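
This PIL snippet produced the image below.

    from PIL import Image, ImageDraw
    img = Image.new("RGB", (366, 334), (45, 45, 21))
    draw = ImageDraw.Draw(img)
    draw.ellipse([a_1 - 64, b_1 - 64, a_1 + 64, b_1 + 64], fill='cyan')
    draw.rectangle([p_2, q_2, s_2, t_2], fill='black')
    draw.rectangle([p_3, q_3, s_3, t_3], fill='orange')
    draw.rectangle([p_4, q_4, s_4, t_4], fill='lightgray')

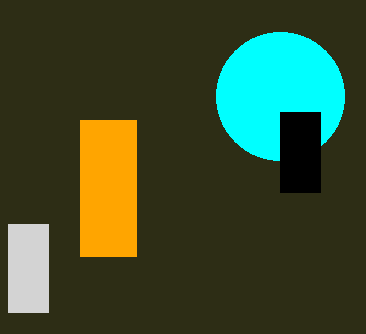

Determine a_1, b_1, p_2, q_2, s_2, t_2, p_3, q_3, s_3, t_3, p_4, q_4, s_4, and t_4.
a_1 = 280; b_1 = 96; p_2 = 280; q_2 = 112; s_2 = 320; t_2 = 192; p_3 = 80; q_3 = 120; s_3 = 136; t_3 = 256; p_4 = 8; q_4 = 224; s_4 = 48; t_4 = 312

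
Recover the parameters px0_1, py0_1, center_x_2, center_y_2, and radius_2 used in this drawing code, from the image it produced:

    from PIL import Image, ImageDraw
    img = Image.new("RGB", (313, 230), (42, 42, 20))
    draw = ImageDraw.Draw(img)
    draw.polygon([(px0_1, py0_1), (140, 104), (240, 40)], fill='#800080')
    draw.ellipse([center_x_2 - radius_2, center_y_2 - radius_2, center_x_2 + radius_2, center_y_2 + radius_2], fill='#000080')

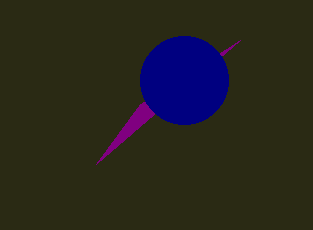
px0_1 = 96
py0_1 = 164
center_x_2 = 184
center_y_2 = 80
radius_2 = 44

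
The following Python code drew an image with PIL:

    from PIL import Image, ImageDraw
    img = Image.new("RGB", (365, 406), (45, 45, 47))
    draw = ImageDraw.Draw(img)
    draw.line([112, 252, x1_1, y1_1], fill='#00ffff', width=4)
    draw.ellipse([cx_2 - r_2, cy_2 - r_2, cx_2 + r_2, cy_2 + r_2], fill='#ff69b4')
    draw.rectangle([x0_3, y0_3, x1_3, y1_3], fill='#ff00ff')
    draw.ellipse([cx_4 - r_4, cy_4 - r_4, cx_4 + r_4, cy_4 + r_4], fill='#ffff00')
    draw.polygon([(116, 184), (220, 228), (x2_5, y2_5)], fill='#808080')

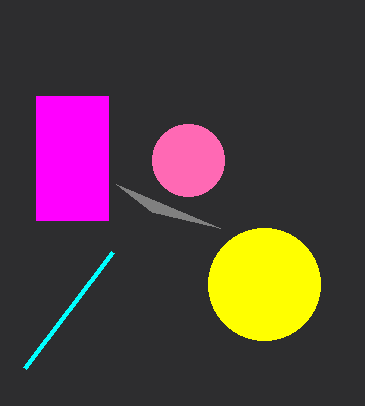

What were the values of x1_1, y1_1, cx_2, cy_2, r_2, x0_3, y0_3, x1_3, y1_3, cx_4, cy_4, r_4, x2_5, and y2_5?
x1_1 = 24; y1_1 = 368; cx_2 = 188; cy_2 = 160; r_2 = 36; x0_3 = 36; y0_3 = 96; x1_3 = 108; y1_3 = 220; cx_4 = 264; cy_4 = 284; r_4 = 56; x2_5 = 152; y2_5 = 212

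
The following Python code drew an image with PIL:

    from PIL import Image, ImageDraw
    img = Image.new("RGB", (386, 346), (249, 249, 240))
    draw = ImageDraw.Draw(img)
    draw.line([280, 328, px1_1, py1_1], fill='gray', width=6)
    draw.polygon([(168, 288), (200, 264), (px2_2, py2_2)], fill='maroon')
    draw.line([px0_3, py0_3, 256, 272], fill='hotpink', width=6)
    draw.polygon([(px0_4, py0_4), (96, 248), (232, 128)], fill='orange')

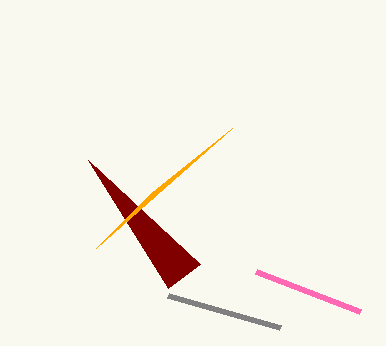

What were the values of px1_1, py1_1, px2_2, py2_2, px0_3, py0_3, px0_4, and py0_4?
px1_1 = 168
py1_1 = 296
px2_2 = 88
py2_2 = 160
px0_3 = 360
py0_3 = 312
px0_4 = 152
py0_4 = 192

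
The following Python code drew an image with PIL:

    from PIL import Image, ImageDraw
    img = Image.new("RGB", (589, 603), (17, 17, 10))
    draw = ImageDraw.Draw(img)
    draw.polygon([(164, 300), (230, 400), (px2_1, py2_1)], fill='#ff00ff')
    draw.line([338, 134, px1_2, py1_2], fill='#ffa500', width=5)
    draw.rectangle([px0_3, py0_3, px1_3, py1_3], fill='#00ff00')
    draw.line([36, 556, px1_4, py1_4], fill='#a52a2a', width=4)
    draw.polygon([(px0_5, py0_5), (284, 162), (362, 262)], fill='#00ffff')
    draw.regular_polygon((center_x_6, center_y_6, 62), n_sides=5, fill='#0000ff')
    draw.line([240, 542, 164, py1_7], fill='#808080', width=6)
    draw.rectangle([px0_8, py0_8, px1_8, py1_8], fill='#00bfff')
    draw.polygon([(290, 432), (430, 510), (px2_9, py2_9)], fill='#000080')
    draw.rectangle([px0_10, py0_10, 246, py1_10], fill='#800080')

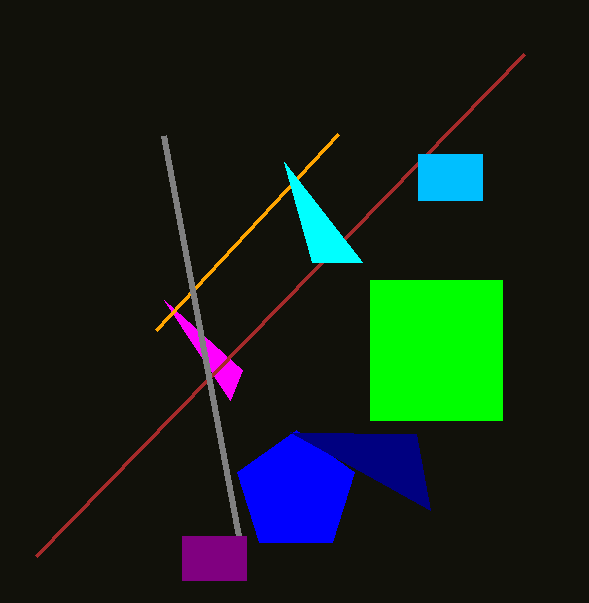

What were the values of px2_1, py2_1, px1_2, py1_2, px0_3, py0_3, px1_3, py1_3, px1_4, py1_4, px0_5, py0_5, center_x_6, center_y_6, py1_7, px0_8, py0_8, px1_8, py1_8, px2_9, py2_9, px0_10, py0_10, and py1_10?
px2_1 = 242
py2_1 = 370
px1_2 = 156
py1_2 = 330
px0_3 = 370
py0_3 = 280
px1_3 = 502
py1_3 = 420
px1_4 = 524
py1_4 = 54
px0_5 = 312
py0_5 = 262
center_x_6 = 296
center_y_6 = 492
py1_7 = 136
px0_8 = 418
py0_8 = 154
px1_8 = 482
py1_8 = 200
px2_9 = 416
py2_9 = 434
px0_10 = 182
py0_10 = 536
py1_10 = 580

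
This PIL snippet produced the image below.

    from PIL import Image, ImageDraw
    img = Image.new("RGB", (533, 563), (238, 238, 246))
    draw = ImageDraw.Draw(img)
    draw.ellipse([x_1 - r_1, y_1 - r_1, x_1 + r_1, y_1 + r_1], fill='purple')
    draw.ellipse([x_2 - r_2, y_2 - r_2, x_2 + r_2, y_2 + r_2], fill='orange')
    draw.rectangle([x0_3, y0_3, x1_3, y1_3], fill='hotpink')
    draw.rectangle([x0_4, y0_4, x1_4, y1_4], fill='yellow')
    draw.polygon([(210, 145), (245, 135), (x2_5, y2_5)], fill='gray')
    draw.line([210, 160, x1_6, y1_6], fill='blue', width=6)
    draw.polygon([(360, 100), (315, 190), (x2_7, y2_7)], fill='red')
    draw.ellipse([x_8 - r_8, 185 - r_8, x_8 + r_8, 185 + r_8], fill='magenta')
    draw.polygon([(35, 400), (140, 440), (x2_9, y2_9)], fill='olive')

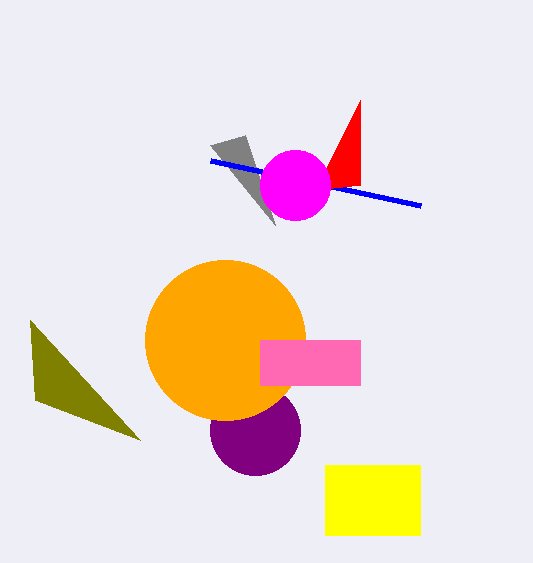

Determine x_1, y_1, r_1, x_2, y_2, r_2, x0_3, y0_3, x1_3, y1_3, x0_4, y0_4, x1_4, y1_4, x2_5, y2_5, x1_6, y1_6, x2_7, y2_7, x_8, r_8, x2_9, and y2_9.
x_1 = 255
y_1 = 430
r_1 = 45
x_2 = 225
y_2 = 340
r_2 = 80
x0_3 = 260
y0_3 = 340
x1_3 = 360
y1_3 = 385
x0_4 = 325
y0_4 = 465
x1_4 = 420
y1_4 = 535
x2_5 = 275
y2_5 = 225
x1_6 = 420
y1_6 = 205
x2_7 = 360
y2_7 = 185
x_8 = 295
r_8 = 35
x2_9 = 30
y2_9 = 320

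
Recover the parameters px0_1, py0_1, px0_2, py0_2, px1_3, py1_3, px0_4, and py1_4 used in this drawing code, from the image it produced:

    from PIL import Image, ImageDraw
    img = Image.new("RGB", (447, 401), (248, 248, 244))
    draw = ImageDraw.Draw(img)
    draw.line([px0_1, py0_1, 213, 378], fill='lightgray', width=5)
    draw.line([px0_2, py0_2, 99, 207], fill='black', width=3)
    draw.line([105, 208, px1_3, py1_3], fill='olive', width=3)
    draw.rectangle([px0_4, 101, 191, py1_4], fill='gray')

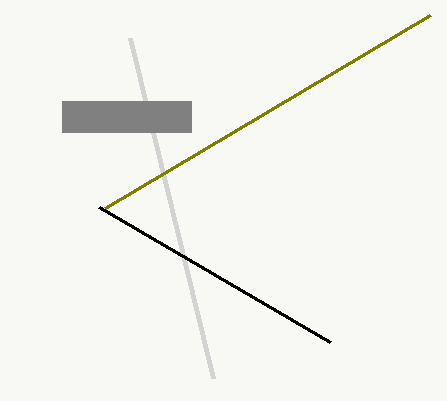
px0_1 = 130, py0_1 = 38, px0_2 = 330, py0_2 = 342, px1_3 = 430, py1_3 = 15, px0_4 = 62, py1_4 = 132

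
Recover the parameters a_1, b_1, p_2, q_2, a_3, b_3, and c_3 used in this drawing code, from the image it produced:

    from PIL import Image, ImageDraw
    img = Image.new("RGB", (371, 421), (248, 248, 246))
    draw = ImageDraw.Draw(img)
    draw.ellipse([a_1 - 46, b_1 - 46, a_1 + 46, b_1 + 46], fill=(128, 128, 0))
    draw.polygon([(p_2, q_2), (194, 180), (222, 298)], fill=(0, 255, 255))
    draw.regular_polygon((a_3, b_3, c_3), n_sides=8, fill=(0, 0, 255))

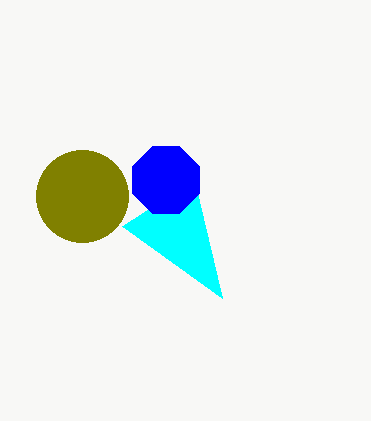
a_1 = 82; b_1 = 196; p_2 = 122; q_2 = 226; a_3 = 166; b_3 = 180; c_3 = 36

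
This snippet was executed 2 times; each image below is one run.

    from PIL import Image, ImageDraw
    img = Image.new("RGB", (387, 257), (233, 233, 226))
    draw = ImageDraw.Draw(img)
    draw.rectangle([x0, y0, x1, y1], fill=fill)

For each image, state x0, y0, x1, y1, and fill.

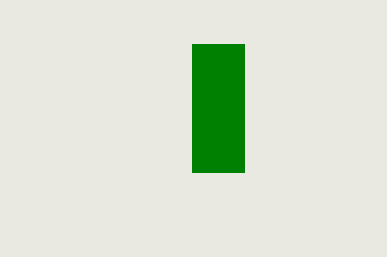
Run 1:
x0 = 192; y0 = 44; x1 = 244; y1 = 172; fill = 'green'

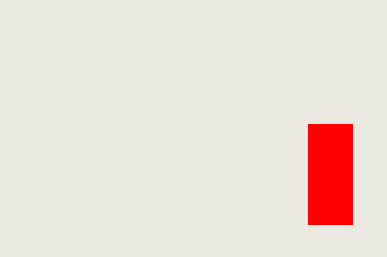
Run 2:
x0 = 308, y0 = 124, x1 = 352, y1 = 224, fill = 'red'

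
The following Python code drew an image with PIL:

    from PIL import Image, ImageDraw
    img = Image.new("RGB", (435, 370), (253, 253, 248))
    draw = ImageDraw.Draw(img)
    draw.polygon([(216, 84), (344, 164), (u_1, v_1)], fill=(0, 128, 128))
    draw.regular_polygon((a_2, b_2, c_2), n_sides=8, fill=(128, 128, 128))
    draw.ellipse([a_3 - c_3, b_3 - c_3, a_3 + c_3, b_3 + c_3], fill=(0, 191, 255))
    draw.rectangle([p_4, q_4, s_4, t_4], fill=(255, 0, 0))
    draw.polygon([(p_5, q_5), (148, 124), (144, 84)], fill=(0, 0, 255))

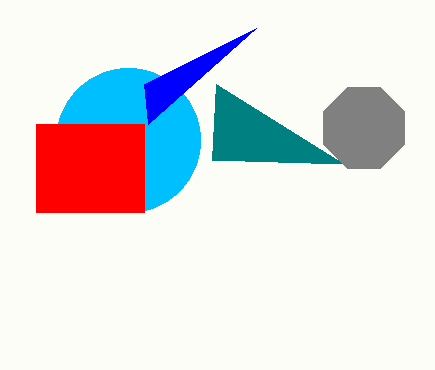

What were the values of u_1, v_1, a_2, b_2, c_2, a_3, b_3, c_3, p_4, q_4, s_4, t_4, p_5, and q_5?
u_1 = 212; v_1 = 160; a_2 = 364; b_2 = 128; c_2 = 44; a_3 = 128; b_3 = 140; c_3 = 72; p_4 = 36; q_4 = 124; s_4 = 144; t_4 = 212; p_5 = 256; q_5 = 28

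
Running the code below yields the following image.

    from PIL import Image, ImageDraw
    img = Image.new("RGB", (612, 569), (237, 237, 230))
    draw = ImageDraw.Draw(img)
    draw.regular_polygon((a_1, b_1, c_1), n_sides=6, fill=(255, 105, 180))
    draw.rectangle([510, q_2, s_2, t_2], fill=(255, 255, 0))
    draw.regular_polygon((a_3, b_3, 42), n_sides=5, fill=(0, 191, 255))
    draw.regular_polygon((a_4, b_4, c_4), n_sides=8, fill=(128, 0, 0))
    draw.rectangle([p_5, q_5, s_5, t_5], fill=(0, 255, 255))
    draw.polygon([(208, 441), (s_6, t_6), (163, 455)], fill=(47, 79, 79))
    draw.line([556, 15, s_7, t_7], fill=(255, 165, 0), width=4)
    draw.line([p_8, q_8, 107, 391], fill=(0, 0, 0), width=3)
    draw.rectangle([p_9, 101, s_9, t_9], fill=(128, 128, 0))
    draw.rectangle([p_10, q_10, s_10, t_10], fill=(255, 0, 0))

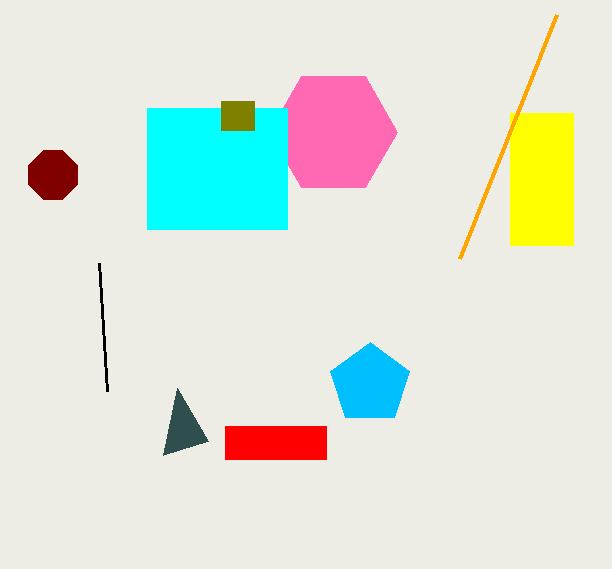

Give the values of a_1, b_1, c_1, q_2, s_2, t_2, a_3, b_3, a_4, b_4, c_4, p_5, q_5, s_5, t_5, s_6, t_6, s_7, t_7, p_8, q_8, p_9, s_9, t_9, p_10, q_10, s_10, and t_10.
a_1 = 333; b_1 = 132; c_1 = 64; q_2 = 113; s_2 = 573; t_2 = 245; a_3 = 370; b_3 = 384; a_4 = 53; b_4 = 175; c_4 = 26; p_5 = 147; q_5 = 108; s_5 = 287; t_5 = 229; s_6 = 177; t_6 = 388; s_7 = 459; t_7 = 259; p_8 = 99; q_8 = 263; p_9 = 221; s_9 = 254; t_9 = 130; p_10 = 225; q_10 = 426; s_10 = 326; t_10 = 459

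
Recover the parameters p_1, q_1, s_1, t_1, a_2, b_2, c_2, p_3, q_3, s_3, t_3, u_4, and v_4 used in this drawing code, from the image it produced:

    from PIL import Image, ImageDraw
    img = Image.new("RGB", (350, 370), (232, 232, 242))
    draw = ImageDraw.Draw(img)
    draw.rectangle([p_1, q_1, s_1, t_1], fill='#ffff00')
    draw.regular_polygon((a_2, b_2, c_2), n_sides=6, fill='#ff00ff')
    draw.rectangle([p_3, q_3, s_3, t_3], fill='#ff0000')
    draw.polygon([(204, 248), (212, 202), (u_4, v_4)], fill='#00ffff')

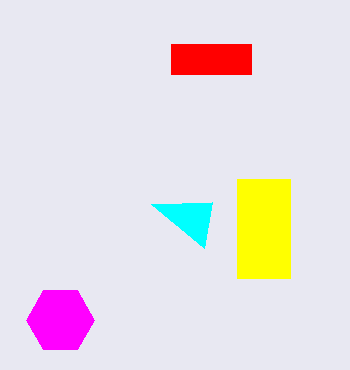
p_1 = 237, q_1 = 179, s_1 = 290, t_1 = 278, a_2 = 60, b_2 = 320, c_2 = 34, p_3 = 171, q_3 = 44, s_3 = 251, t_3 = 74, u_4 = 151, v_4 = 204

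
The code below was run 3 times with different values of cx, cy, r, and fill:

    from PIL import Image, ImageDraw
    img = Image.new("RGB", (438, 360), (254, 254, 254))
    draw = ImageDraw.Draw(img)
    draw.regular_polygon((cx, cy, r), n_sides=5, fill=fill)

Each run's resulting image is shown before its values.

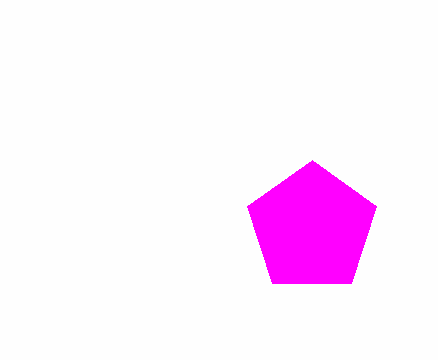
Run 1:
cx = 312
cy = 228
r = 68
fill = 'magenta'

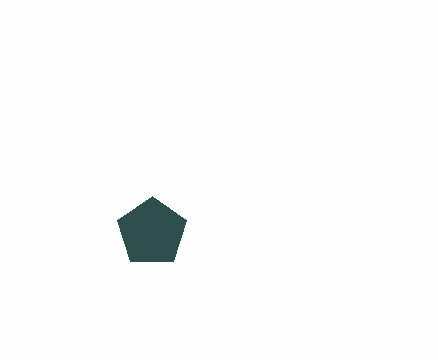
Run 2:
cx = 152, cy = 232, r = 36, fill = 'darkslategray'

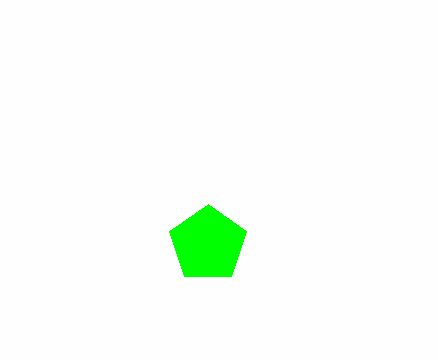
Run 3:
cx = 208
cy = 244
r = 40
fill = 'lime'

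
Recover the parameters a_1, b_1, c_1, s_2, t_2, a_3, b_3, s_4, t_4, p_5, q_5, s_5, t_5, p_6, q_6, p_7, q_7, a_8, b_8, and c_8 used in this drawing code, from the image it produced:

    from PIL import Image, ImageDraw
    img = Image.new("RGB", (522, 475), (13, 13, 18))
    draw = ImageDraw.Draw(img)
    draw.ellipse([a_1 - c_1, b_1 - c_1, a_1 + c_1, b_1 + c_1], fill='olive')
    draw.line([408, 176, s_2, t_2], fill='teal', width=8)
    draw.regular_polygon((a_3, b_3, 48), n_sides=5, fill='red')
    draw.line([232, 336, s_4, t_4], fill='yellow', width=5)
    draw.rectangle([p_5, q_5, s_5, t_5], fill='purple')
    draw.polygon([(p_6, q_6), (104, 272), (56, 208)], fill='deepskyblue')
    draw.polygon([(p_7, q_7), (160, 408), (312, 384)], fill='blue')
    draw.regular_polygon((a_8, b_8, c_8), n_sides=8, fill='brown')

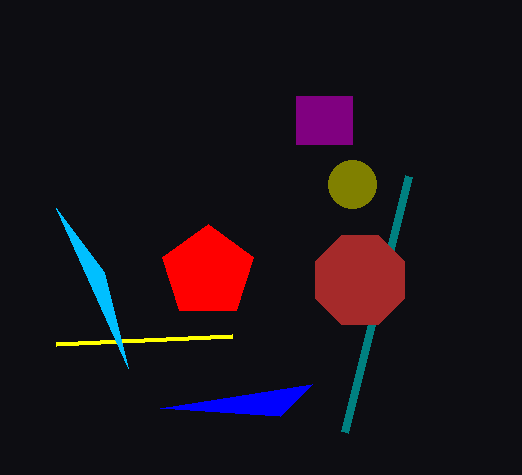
a_1 = 352; b_1 = 184; c_1 = 24; s_2 = 344; t_2 = 432; a_3 = 208; b_3 = 272; s_4 = 56; t_4 = 344; p_5 = 296; q_5 = 96; s_5 = 352; t_5 = 144; p_6 = 128; q_6 = 368; p_7 = 280; q_7 = 416; a_8 = 360; b_8 = 280; c_8 = 48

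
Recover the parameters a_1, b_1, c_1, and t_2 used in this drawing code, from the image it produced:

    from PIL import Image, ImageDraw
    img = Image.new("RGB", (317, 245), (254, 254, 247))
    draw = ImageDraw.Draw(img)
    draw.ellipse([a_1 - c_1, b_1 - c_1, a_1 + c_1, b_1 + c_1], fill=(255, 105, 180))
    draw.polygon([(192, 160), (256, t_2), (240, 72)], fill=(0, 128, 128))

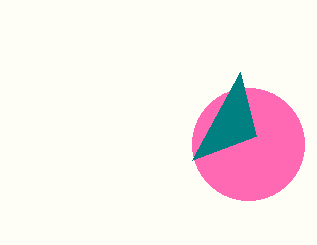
a_1 = 248; b_1 = 144; c_1 = 56; t_2 = 136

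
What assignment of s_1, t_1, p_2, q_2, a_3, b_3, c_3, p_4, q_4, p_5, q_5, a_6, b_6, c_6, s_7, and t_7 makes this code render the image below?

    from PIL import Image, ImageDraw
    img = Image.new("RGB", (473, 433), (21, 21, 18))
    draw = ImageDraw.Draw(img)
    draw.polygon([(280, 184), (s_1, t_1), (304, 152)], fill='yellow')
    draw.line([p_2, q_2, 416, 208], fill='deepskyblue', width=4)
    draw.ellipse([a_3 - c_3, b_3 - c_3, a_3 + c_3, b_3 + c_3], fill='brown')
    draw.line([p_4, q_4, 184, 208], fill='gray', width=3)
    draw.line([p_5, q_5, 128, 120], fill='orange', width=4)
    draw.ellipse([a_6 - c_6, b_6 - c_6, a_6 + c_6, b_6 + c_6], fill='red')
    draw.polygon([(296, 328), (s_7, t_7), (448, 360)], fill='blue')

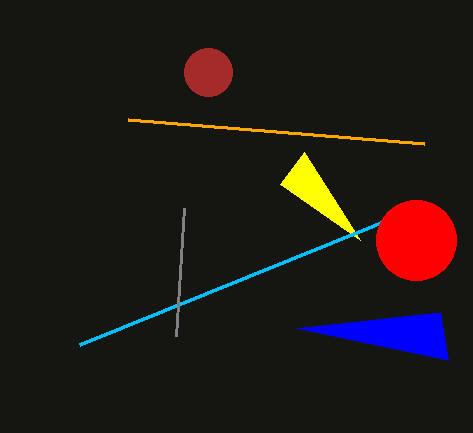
s_1 = 360, t_1 = 240, p_2 = 80, q_2 = 344, a_3 = 208, b_3 = 72, c_3 = 24, p_4 = 176, q_4 = 336, p_5 = 424, q_5 = 144, a_6 = 416, b_6 = 240, c_6 = 40, s_7 = 440, t_7 = 312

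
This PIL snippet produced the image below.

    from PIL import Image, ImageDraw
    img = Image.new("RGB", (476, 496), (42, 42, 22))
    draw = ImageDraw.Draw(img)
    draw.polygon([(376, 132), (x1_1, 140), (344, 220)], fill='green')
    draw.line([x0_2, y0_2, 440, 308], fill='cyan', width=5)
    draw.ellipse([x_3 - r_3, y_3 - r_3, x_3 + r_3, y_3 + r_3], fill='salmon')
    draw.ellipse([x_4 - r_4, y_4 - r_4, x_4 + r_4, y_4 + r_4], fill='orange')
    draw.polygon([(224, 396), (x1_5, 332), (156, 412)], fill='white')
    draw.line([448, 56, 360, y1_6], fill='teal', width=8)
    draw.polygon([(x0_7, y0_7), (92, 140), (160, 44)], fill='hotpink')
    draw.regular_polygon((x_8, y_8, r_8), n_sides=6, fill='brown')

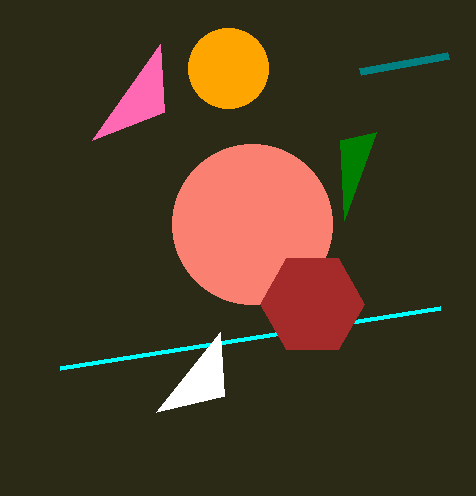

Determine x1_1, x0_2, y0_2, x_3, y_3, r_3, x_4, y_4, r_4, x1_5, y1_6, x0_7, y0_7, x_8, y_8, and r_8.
x1_1 = 340; x0_2 = 60; y0_2 = 368; x_3 = 252; y_3 = 224; r_3 = 80; x_4 = 228; y_4 = 68; r_4 = 40; x1_5 = 220; y1_6 = 72; x0_7 = 164; y0_7 = 112; x_8 = 312; y_8 = 304; r_8 = 52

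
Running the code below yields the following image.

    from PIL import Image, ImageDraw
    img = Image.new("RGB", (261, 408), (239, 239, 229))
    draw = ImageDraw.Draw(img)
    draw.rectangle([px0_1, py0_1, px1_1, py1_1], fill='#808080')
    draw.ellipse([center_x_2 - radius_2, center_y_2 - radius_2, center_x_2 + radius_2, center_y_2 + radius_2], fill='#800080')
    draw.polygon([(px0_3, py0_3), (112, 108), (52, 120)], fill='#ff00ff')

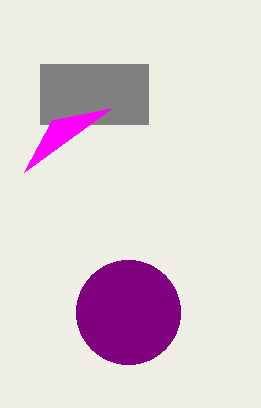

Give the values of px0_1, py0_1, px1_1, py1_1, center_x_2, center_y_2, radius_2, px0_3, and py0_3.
px0_1 = 40
py0_1 = 64
px1_1 = 148
py1_1 = 124
center_x_2 = 128
center_y_2 = 312
radius_2 = 52
px0_3 = 24
py0_3 = 172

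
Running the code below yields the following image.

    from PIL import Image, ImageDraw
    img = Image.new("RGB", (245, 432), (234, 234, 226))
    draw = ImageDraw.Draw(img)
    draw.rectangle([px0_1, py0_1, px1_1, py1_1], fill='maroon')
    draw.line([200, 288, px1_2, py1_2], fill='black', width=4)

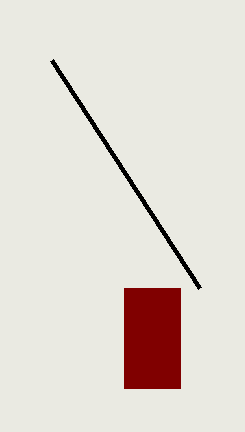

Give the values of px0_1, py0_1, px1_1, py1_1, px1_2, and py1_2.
px0_1 = 124, py0_1 = 288, px1_1 = 180, py1_1 = 388, px1_2 = 52, py1_2 = 60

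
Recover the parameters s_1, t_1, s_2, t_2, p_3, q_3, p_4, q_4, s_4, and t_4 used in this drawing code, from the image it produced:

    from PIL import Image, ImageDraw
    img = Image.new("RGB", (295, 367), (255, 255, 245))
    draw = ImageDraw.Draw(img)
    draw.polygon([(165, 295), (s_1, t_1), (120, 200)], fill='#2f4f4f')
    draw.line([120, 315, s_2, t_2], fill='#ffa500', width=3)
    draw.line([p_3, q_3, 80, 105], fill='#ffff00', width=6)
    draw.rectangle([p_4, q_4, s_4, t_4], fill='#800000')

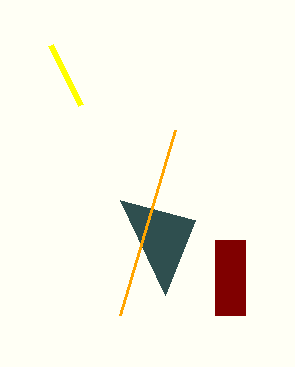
s_1 = 195; t_1 = 220; s_2 = 175; t_2 = 130; p_3 = 50; q_3 = 45; p_4 = 215; q_4 = 240; s_4 = 245; t_4 = 315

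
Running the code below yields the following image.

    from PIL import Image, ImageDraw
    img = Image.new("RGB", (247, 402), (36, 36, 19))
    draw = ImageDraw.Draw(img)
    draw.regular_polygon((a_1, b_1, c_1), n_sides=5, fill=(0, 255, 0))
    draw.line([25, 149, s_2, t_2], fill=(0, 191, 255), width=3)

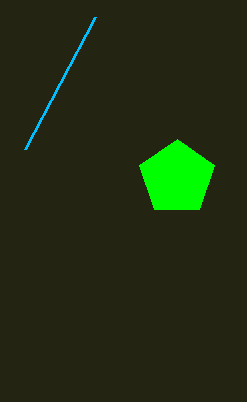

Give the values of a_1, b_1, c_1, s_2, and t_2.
a_1 = 177
b_1 = 178
c_1 = 39
s_2 = 95
t_2 = 17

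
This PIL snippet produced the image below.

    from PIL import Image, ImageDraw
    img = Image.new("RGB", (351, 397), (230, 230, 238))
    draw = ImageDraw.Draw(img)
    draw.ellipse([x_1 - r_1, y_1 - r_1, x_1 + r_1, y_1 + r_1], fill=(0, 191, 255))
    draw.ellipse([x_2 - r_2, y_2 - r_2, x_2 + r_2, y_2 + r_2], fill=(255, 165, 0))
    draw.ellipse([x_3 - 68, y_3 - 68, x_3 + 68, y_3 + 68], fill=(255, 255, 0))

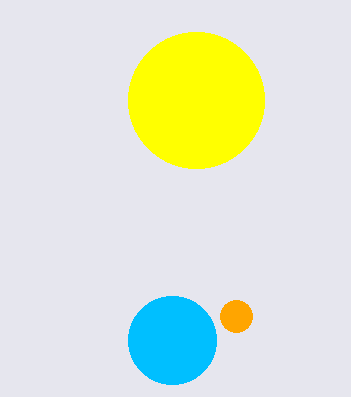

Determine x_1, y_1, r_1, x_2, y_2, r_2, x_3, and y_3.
x_1 = 172
y_1 = 340
r_1 = 44
x_2 = 236
y_2 = 316
r_2 = 16
x_3 = 196
y_3 = 100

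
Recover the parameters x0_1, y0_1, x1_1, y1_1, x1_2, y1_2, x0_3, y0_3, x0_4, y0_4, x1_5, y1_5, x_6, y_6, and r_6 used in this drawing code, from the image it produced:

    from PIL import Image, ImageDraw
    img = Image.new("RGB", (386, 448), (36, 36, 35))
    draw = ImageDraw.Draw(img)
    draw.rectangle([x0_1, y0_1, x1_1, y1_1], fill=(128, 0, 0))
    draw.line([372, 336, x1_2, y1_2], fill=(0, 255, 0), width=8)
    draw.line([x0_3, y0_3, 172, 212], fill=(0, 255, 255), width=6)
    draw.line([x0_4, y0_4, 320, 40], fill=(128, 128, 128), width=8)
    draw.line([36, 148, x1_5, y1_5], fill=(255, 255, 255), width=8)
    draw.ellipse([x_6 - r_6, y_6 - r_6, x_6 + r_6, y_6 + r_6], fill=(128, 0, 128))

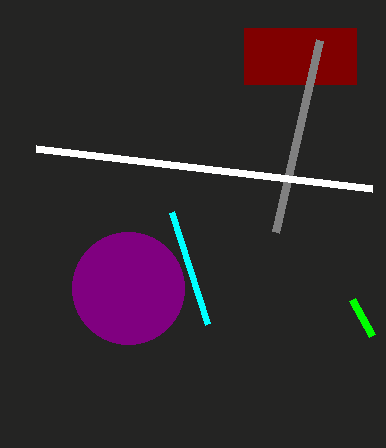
x0_1 = 244; y0_1 = 28; x1_1 = 356; y1_1 = 84; x1_2 = 352; y1_2 = 300; x0_3 = 208; y0_3 = 324; x0_4 = 276; y0_4 = 232; x1_5 = 372; y1_5 = 188; x_6 = 128; y_6 = 288; r_6 = 56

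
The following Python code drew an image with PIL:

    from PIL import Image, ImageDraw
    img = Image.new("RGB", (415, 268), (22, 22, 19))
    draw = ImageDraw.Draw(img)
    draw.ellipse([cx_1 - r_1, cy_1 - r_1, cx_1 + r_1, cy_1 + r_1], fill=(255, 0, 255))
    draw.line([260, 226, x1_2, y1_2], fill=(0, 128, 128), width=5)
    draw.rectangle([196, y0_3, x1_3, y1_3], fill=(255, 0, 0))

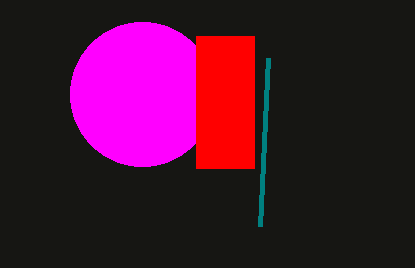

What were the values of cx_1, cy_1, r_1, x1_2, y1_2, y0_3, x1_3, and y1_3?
cx_1 = 142
cy_1 = 94
r_1 = 72
x1_2 = 268
y1_2 = 58
y0_3 = 36
x1_3 = 254
y1_3 = 168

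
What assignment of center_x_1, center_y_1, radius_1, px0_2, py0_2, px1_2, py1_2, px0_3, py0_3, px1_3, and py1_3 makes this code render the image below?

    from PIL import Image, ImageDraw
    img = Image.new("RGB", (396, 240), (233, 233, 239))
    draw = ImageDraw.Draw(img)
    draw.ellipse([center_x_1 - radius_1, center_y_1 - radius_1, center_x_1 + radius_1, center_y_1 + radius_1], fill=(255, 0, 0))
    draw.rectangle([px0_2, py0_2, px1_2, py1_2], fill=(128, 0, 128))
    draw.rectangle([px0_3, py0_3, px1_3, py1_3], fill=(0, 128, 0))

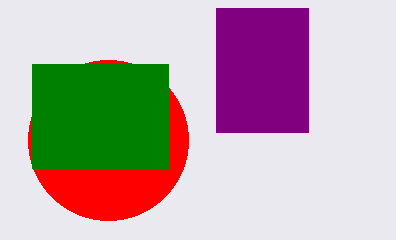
center_x_1 = 108, center_y_1 = 140, radius_1 = 80, px0_2 = 216, py0_2 = 8, px1_2 = 308, py1_2 = 132, px0_3 = 32, py0_3 = 64, px1_3 = 168, py1_3 = 168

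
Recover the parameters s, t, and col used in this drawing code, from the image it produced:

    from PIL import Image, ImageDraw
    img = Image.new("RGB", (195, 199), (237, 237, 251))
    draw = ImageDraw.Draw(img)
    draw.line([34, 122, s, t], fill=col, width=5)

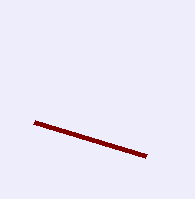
s = 146
t = 156
col = 'maroon'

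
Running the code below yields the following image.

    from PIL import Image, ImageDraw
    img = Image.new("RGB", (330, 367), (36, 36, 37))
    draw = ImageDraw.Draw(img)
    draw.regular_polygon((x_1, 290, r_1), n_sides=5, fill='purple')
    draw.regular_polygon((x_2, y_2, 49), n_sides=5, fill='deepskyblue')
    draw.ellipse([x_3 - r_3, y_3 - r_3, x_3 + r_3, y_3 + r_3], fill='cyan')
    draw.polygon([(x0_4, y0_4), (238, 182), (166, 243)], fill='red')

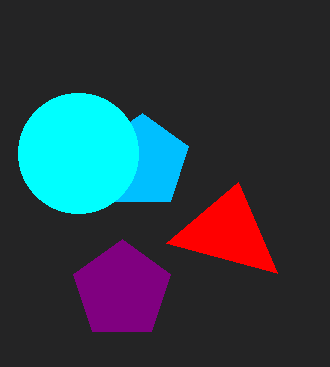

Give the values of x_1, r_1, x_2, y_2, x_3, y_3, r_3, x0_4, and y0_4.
x_1 = 122, r_1 = 51, x_2 = 142, y_2 = 162, x_3 = 78, y_3 = 153, r_3 = 60, x0_4 = 277, y0_4 = 273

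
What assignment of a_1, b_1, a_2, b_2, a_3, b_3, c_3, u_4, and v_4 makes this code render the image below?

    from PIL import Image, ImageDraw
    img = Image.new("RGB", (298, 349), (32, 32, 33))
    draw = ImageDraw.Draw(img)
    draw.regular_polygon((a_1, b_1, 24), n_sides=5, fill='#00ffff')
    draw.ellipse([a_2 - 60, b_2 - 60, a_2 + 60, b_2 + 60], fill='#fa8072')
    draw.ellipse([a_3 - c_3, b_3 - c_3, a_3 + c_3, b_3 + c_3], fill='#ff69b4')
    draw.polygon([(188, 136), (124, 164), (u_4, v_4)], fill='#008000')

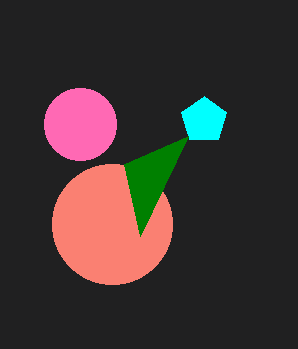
a_1 = 204
b_1 = 120
a_2 = 112
b_2 = 224
a_3 = 80
b_3 = 124
c_3 = 36
u_4 = 140
v_4 = 236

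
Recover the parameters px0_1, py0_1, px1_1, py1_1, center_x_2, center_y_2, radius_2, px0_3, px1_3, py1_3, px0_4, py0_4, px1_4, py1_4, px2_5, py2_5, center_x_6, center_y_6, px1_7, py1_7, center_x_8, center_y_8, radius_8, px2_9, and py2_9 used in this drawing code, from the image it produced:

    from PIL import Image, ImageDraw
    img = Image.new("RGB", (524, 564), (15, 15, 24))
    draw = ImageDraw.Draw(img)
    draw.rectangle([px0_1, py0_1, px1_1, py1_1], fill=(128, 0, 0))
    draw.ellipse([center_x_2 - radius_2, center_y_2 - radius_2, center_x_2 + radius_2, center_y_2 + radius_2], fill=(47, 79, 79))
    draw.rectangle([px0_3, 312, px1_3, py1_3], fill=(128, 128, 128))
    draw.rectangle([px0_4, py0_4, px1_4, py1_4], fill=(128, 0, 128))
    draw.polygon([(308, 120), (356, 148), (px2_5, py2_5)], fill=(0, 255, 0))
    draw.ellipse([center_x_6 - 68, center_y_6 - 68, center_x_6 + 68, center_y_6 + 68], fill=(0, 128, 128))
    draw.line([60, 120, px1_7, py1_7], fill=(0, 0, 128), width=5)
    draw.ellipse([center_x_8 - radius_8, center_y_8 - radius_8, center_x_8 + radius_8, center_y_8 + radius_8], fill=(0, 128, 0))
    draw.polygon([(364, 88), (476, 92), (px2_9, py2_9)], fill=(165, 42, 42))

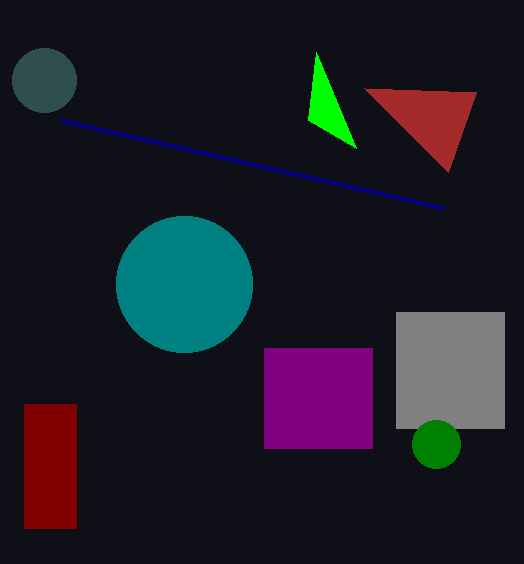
px0_1 = 24; py0_1 = 404; px1_1 = 76; py1_1 = 528; center_x_2 = 44; center_y_2 = 80; radius_2 = 32; px0_3 = 396; px1_3 = 504; py1_3 = 428; px0_4 = 264; py0_4 = 348; px1_4 = 372; py1_4 = 448; px2_5 = 316; py2_5 = 52; center_x_6 = 184; center_y_6 = 284; px1_7 = 444; py1_7 = 208; center_x_8 = 436; center_y_8 = 444; radius_8 = 24; px2_9 = 448; py2_9 = 172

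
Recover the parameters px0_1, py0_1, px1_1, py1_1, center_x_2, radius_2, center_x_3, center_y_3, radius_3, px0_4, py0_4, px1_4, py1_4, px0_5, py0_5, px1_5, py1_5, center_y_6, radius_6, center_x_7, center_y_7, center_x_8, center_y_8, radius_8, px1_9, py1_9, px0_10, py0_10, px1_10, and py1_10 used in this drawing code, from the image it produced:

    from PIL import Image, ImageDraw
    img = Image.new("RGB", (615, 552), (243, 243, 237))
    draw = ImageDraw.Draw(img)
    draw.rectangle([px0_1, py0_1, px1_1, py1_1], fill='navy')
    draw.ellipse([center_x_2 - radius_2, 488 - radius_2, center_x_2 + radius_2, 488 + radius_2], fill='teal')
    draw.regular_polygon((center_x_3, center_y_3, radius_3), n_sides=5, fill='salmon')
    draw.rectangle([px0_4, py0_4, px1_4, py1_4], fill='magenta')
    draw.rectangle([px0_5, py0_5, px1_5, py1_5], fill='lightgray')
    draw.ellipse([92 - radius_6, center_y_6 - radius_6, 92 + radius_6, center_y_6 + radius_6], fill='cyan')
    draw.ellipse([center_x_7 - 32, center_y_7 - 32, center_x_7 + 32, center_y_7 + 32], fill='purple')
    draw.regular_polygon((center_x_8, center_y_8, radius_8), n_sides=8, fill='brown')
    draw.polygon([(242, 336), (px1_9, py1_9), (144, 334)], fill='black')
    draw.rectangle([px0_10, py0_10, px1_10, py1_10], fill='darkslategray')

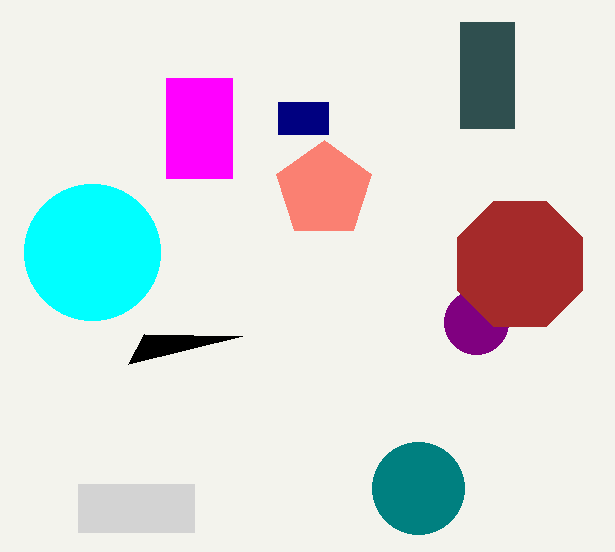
px0_1 = 278; py0_1 = 102; px1_1 = 328; py1_1 = 134; center_x_2 = 418; radius_2 = 46; center_x_3 = 324; center_y_3 = 190; radius_3 = 50; px0_4 = 166; py0_4 = 78; px1_4 = 232; py1_4 = 178; px0_5 = 78; py0_5 = 484; px1_5 = 194; py1_5 = 532; center_y_6 = 252; radius_6 = 68; center_x_7 = 476; center_y_7 = 322; center_x_8 = 520; center_y_8 = 264; radius_8 = 68; px1_9 = 128; py1_9 = 364; px0_10 = 460; py0_10 = 22; px1_10 = 514; py1_10 = 128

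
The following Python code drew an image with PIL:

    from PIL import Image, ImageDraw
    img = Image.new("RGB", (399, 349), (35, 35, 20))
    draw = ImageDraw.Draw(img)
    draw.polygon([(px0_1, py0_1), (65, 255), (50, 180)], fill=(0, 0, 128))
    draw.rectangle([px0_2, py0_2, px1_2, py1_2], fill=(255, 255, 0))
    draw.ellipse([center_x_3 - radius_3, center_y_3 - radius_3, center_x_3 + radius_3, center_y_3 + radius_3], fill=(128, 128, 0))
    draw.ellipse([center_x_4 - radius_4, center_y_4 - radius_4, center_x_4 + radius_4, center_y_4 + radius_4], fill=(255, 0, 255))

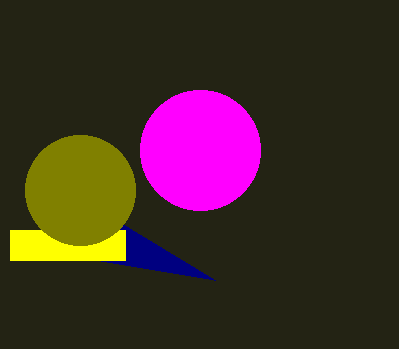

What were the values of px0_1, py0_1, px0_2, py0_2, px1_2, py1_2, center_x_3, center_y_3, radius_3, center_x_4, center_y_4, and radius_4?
px0_1 = 215
py0_1 = 280
px0_2 = 10
py0_2 = 230
px1_2 = 125
py1_2 = 260
center_x_3 = 80
center_y_3 = 190
radius_3 = 55
center_x_4 = 200
center_y_4 = 150
radius_4 = 60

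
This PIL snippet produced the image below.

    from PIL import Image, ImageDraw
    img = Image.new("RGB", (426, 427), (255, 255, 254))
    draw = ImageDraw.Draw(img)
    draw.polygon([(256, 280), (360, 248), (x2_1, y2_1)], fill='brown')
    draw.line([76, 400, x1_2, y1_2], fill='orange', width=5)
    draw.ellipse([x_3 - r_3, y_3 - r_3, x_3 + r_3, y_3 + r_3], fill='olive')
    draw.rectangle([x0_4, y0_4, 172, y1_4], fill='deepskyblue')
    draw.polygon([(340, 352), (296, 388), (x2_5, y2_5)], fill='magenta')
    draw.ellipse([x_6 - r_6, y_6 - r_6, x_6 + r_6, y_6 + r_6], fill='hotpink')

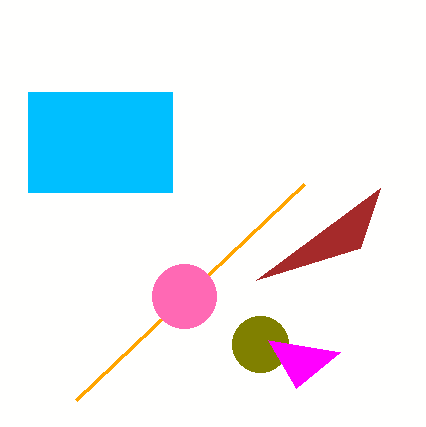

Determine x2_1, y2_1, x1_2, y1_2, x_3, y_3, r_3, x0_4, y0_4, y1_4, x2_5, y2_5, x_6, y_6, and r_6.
x2_1 = 380
y2_1 = 188
x1_2 = 304
y1_2 = 184
x_3 = 260
y_3 = 344
r_3 = 28
x0_4 = 28
y0_4 = 92
y1_4 = 192
x2_5 = 268
y2_5 = 340
x_6 = 184
y_6 = 296
r_6 = 32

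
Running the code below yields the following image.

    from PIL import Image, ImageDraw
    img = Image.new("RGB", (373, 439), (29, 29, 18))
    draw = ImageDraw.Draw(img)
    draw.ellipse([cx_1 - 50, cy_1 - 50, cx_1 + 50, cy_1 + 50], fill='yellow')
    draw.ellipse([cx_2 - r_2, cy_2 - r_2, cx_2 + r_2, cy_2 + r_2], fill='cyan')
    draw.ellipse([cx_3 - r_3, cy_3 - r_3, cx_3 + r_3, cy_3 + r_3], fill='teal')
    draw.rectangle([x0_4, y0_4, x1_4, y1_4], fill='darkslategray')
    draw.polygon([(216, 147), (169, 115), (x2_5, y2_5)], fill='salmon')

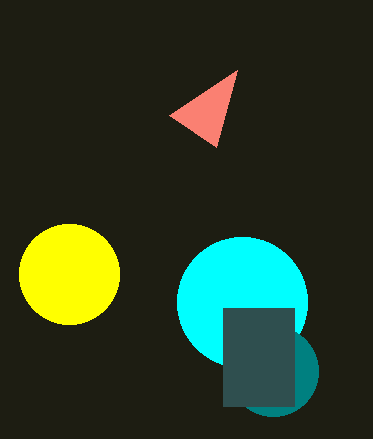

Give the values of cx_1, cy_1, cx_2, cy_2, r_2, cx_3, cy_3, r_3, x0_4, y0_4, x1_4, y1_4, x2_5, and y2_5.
cx_1 = 69, cy_1 = 274, cx_2 = 242, cy_2 = 302, r_2 = 65, cx_3 = 273, cy_3 = 371, r_3 = 45, x0_4 = 223, y0_4 = 308, x1_4 = 294, y1_4 = 406, x2_5 = 237, y2_5 = 70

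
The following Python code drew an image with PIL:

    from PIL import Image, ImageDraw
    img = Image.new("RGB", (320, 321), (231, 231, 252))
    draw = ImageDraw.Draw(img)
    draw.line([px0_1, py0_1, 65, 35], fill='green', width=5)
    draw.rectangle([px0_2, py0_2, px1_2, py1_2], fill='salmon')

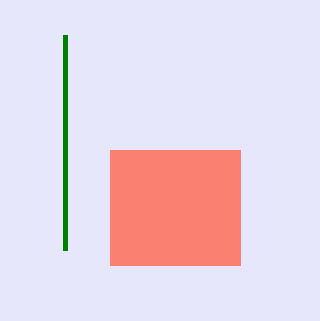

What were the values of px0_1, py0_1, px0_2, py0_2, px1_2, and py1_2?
px0_1 = 65; py0_1 = 250; px0_2 = 110; py0_2 = 150; px1_2 = 240; py1_2 = 265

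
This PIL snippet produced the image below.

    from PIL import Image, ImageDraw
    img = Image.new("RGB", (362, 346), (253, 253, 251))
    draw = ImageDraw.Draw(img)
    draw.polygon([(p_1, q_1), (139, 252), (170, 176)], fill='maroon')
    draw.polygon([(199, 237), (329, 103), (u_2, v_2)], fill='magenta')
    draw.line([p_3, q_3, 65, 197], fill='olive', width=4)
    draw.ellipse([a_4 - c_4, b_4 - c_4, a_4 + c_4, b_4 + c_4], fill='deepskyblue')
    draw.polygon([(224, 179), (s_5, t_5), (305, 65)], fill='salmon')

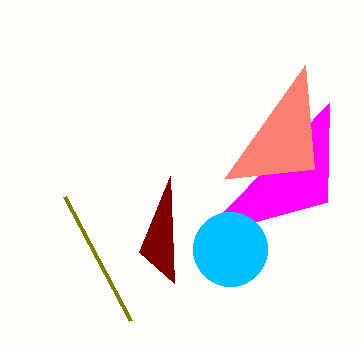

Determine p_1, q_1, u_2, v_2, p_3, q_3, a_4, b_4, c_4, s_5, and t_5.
p_1 = 174; q_1 = 283; u_2 = 327; v_2 = 202; p_3 = 131; q_3 = 321; a_4 = 230; b_4 = 249; c_4 = 37; s_5 = 314; t_5 = 169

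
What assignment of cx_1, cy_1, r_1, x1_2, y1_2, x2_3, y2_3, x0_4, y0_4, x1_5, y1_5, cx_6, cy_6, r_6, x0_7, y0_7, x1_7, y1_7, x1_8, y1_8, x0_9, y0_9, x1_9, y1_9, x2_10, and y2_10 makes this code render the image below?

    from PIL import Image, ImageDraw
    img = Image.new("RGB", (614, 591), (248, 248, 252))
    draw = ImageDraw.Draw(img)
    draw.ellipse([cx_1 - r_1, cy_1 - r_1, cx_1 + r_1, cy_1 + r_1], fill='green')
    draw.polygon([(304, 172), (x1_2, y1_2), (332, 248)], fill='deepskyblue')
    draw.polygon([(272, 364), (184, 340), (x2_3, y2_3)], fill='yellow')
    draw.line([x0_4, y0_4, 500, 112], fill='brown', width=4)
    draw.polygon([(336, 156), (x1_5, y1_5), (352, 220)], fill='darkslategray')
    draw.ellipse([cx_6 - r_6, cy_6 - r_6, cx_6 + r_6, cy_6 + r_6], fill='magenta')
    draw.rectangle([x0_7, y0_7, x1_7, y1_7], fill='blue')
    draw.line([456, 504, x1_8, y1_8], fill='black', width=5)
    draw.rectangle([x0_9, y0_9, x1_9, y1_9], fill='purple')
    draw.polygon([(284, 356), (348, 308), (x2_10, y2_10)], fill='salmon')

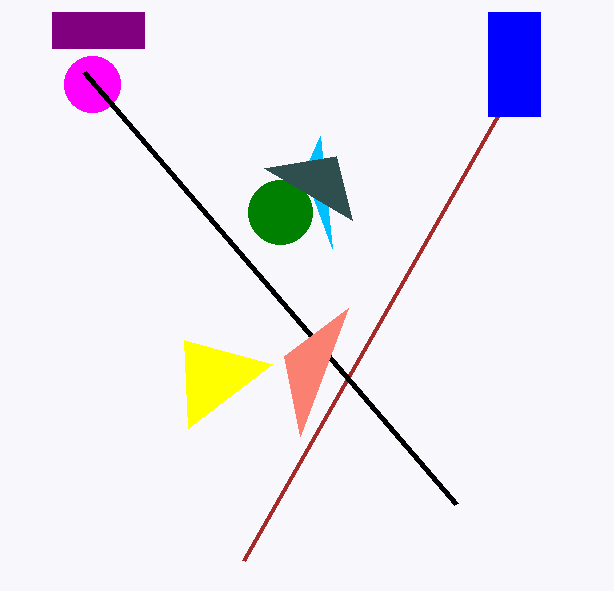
cx_1 = 280
cy_1 = 212
r_1 = 32
x1_2 = 320
y1_2 = 136
x2_3 = 188
y2_3 = 428
x0_4 = 244
y0_4 = 560
x1_5 = 264
y1_5 = 168
cx_6 = 92
cy_6 = 84
r_6 = 28
x0_7 = 488
y0_7 = 12
x1_7 = 540
y1_7 = 116
x1_8 = 84
y1_8 = 72
x0_9 = 52
y0_9 = 12
x1_9 = 144
y1_9 = 48
x2_10 = 300
y2_10 = 436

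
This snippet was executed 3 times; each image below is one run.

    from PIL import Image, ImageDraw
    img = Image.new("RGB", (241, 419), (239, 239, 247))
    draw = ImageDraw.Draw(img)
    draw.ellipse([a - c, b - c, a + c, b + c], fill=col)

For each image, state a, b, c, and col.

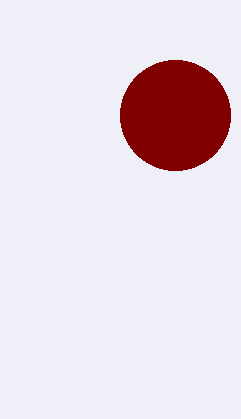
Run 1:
a = 175
b = 115
c = 55
col = 'maroon'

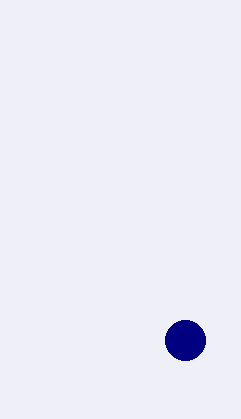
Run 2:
a = 185, b = 340, c = 20, col = 'navy'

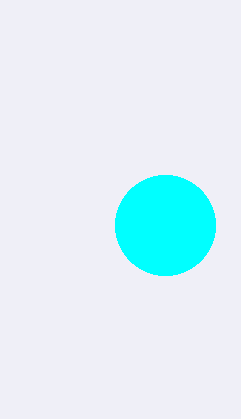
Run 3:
a = 165
b = 225
c = 50
col = 'cyan'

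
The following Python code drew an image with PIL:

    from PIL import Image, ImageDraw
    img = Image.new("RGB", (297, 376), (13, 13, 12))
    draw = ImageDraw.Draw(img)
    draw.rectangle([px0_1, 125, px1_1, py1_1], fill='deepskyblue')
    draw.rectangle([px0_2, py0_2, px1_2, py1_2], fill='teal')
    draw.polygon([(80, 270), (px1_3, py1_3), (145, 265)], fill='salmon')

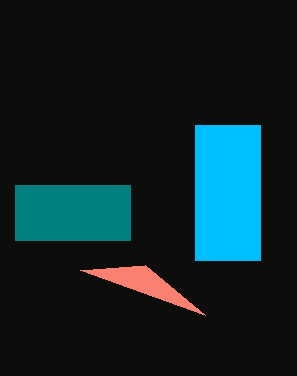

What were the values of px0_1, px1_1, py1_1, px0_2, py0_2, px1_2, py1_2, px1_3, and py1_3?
px0_1 = 195, px1_1 = 260, py1_1 = 260, px0_2 = 15, py0_2 = 185, px1_2 = 130, py1_2 = 240, px1_3 = 205, py1_3 = 315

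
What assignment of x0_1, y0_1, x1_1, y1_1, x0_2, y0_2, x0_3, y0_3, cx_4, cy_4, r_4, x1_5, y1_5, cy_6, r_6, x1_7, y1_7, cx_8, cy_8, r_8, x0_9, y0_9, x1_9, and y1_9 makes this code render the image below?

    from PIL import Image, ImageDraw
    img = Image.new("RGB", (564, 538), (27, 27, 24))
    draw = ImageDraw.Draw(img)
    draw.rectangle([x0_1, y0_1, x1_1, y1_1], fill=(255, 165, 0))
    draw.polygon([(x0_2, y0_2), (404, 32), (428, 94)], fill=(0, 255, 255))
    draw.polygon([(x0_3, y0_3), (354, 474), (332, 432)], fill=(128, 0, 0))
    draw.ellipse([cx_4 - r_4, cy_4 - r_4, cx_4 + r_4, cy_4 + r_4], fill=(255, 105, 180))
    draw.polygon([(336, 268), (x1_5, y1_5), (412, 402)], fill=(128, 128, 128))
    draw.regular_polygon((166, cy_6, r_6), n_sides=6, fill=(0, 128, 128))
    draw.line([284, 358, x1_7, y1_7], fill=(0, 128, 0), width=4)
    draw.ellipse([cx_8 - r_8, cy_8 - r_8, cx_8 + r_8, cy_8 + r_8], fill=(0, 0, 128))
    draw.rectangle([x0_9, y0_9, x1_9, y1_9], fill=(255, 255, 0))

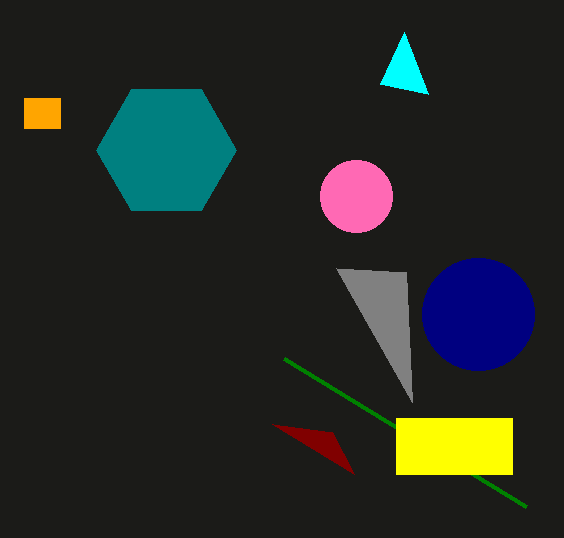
x0_1 = 24, y0_1 = 98, x1_1 = 60, y1_1 = 128, x0_2 = 380, y0_2 = 84, x0_3 = 272, y0_3 = 424, cx_4 = 356, cy_4 = 196, r_4 = 36, x1_5 = 406, y1_5 = 272, cy_6 = 150, r_6 = 70, x1_7 = 526, y1_7 = 506, cx_8 = 478, cy_8 = 314, r_8 = 56, x0_9 = 396, y0_9 = 418, x1_9 = 512, y1_9 = 474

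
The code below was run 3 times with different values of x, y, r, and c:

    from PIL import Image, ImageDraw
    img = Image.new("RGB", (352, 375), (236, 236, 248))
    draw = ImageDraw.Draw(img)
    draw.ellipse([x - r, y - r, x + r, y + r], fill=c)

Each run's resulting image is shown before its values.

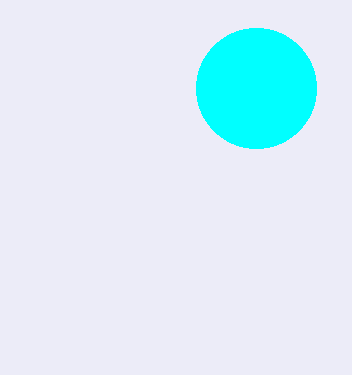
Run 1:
x = 256, y = 88, r = 60, c = 'cyan'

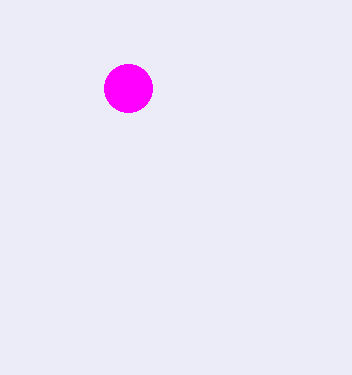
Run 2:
x = 128; y = 88; r = 24; c = 'magenta'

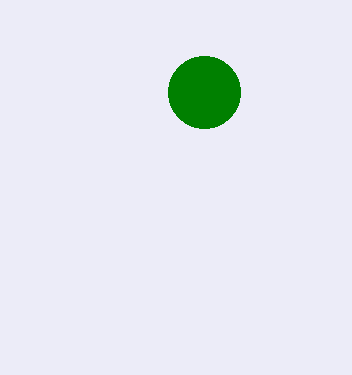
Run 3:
x = 204; y = 92; r = 36; c = 'green'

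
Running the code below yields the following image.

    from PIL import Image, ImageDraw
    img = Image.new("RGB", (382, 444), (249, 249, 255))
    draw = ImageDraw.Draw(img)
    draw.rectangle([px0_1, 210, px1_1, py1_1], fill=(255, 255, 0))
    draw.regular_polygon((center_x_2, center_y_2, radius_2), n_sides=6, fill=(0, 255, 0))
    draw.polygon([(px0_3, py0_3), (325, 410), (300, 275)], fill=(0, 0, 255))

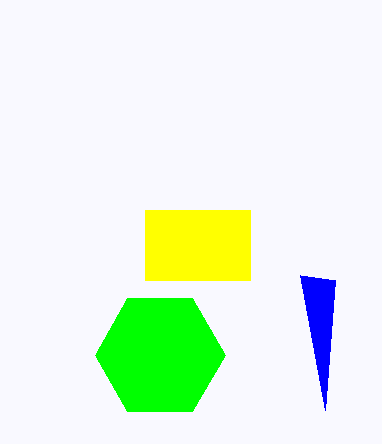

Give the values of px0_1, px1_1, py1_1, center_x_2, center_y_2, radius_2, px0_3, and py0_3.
px0_1 = 145; px1_1 = 250; py1_1 = 280; center_x_2 = 160; center_y_2 = 355; radius_2 = 65; px0_3 = 335; py0_3 = 280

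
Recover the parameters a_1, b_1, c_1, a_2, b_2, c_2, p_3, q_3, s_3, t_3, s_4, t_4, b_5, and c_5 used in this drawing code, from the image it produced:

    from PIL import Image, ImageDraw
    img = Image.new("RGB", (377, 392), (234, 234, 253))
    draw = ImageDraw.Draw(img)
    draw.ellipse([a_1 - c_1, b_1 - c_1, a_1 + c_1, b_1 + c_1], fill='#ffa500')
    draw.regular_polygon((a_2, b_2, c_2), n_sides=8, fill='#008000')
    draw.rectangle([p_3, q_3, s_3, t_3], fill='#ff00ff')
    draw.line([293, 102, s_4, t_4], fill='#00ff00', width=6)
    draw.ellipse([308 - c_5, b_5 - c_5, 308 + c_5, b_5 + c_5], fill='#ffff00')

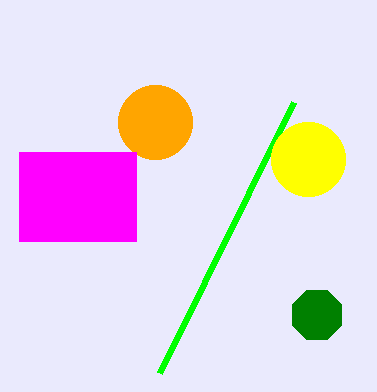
a_1 = 155
b_1 = 122
c_1 = 37
a_2 = 317
b_2 = 315
c_2 = 27
p_3 = 19
q_3 = 152
s_3 = 136
t_3 = 241
s_4 = 159
t_4 = 373
b_5 = 159
c_5 = 37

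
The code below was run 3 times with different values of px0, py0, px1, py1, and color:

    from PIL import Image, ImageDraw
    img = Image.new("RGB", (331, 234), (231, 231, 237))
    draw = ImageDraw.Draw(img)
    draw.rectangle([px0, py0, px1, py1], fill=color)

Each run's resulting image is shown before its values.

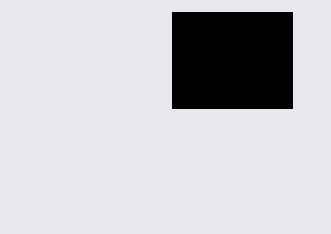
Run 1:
px0 = 172; py0 = 12; px1 = 292; py1 = 108; color = 'black'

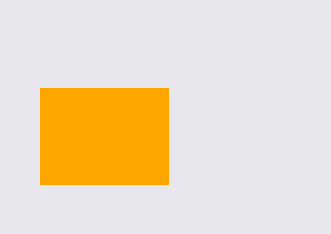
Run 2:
px0 = 40, py0 = 88, px1 = 168, py1 = 184, color = 'orange'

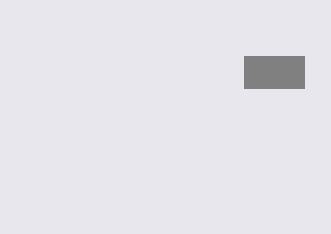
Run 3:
px0 = 244
py0 = 56
px1 = 304
py1 = 88
color = 'gray'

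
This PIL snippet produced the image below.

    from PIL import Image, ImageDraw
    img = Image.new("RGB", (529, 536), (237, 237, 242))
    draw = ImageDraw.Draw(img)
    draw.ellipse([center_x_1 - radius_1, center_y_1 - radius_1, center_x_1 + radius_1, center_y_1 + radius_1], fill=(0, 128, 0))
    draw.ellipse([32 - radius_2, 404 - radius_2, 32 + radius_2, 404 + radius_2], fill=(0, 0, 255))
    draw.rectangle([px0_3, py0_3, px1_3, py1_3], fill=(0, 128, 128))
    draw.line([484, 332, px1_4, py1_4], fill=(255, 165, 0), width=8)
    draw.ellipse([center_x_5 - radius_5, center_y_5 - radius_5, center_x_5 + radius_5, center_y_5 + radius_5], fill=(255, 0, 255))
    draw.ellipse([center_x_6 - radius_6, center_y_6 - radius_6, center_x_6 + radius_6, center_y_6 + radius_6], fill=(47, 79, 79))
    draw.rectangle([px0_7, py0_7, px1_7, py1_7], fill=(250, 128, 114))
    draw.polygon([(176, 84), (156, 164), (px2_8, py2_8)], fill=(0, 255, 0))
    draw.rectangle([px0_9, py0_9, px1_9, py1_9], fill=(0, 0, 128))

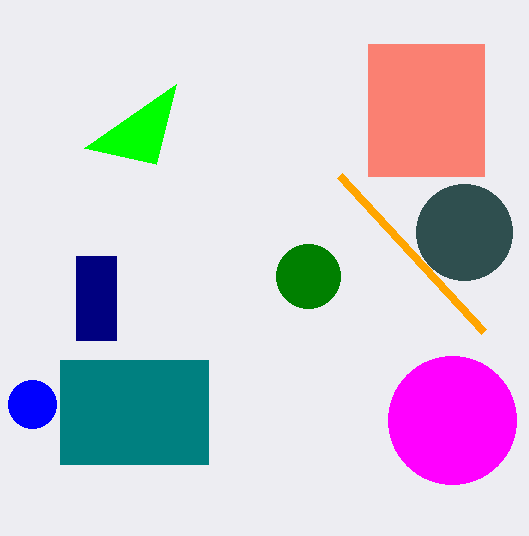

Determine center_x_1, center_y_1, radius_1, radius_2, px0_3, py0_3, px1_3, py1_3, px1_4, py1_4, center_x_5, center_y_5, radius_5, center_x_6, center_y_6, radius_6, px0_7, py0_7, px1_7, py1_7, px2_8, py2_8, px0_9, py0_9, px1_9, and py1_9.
center_x_1 = 308
center_y_1 = 276
radius_1 = 32
radius_2 = 24
px0_3 = 60
py0_3 = 360
px1_3 = 208
py1_3 = 464
px1_4 = 340
py1_4 = 176
center_x_5 = 452
center_y_5 = 420
radius_5 = 64
center_x_6 = 464
center_y_6 = 232
radius_6 = 48
px0_7 = 368
py0_7 = 44
px1_7 = 484
py1_7 = 176
px2_8 = 84
py2_8 = 148
px0_9 = 76
py0_9 = 256
px1_9 = 116
py1_9 = 340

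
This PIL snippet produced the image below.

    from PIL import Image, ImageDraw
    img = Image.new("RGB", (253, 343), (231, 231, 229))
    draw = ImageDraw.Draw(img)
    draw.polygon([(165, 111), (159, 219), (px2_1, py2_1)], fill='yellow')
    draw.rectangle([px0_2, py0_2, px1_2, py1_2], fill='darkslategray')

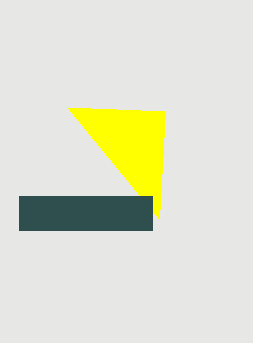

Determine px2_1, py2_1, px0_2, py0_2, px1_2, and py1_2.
px2_1 = 67, py2_1 = 107, px0_2 = 19, py0_2 = 196, px1_2 = 152, py1_2 = 230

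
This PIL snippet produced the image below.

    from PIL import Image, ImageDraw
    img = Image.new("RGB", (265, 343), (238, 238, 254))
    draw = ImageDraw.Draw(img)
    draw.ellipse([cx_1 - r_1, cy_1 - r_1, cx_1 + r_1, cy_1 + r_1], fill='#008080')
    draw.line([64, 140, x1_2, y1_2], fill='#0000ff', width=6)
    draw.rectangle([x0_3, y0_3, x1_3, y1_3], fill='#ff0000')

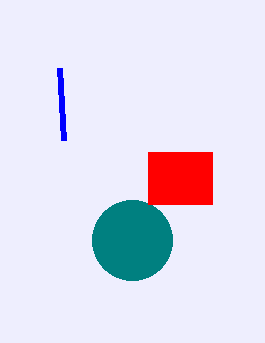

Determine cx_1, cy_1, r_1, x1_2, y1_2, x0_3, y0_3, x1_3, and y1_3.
cx_1 = 132, cy_1 = 240, r_1 = 40, x1_2 = 60, y1_2 = 68, x0_3 = 148, y0_3 = 152, x1_3 = 212, y1_3 = 204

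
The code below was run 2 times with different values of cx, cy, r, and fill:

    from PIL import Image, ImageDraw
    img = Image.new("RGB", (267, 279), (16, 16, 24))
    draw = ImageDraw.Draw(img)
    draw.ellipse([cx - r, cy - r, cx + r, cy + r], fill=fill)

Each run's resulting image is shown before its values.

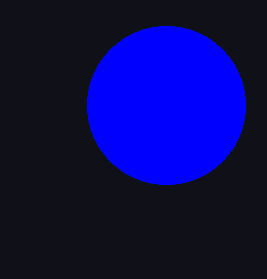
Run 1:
cx = 166
cy = 105
r = 79
fill = 'blue'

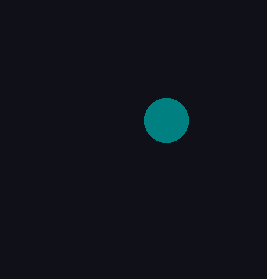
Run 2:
cx = 166, cy = 120, r = 22, fill = 'teal'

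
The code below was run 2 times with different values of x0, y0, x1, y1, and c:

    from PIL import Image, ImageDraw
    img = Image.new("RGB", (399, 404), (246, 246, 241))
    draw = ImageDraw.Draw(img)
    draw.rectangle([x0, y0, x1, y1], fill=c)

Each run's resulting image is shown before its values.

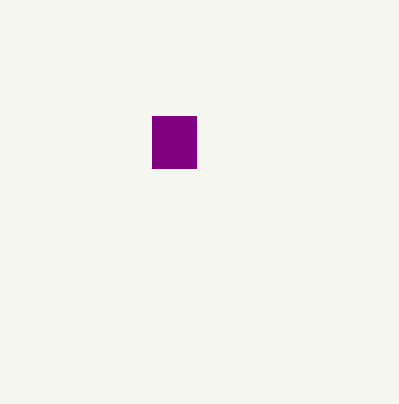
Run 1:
x0 = 152, y0 = 116, x1 = 196, y1 = 168, c = 'purple'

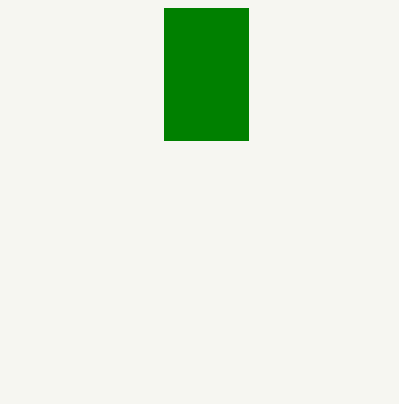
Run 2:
x0 = 164
y0 = 8
x1 = 248
y1 = 140
c = 'green'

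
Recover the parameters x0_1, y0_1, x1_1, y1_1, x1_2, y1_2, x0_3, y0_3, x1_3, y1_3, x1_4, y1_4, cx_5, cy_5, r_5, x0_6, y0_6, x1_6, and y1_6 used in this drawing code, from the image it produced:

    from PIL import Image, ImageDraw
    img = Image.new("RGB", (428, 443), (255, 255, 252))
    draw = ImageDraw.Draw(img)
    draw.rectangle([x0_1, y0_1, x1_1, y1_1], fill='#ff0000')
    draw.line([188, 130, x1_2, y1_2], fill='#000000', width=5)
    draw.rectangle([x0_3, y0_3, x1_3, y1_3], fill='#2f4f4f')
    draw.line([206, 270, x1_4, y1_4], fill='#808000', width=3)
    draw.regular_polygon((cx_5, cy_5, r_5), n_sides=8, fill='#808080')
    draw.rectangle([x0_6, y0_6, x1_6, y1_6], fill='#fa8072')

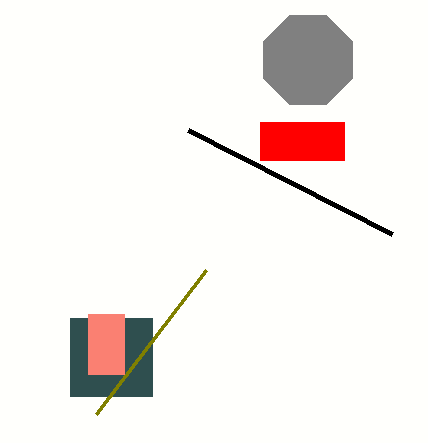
x0_1 = 260, y0_1 = 122, x1_1 = 344, y1_1 = 160, x1_2 = 392, y1_2 = 234, x0_3 = 70, y0_3 = 318, x1_3 = 152, y1_3 = 396, x1_4 = 96, y1_4 = 414, cx_5 = 308, cy_5 = 60, r_5 = 48, x0_6 = 88, y0_6 = 314, x1_6 = 124, y1_6 = 374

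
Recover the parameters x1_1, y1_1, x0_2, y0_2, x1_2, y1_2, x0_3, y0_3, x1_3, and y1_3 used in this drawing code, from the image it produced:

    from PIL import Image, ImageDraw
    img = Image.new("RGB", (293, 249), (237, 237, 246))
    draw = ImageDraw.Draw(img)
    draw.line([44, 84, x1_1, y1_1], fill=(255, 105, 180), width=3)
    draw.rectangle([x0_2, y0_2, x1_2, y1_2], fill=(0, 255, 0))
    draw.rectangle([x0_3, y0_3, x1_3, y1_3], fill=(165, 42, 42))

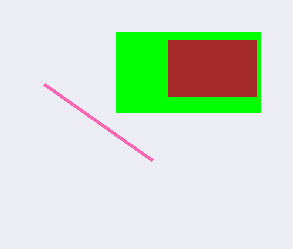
x1_1 = 152; y1_1 = 160; x0_2 = 116; y0_2 = 32; x1_2 = 260; y1_2 = 112; x0_3 = 168; y0_3 = 40; x1_3 = 256; y1_3 = 96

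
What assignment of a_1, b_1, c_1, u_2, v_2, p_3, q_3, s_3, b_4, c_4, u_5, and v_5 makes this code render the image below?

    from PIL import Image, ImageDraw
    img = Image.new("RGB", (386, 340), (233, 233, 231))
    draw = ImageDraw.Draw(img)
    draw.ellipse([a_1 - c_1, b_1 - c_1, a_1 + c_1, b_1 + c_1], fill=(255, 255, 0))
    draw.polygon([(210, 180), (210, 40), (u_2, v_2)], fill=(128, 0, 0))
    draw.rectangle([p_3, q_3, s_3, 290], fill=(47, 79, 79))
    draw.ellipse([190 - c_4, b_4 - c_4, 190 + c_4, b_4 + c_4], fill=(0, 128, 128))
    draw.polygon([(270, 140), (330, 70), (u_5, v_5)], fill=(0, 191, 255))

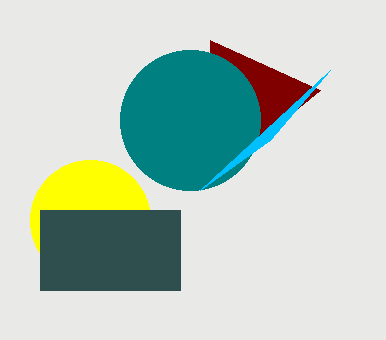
a_1 = 90, b_1 = 220, c_1 = 60, u_2 = 320, v_2 = 90, p_3 = 40, q_3 = 210, s_3 = 180, b_4 = 120, c_4 = 70, u_5 = 200, v_5 = 190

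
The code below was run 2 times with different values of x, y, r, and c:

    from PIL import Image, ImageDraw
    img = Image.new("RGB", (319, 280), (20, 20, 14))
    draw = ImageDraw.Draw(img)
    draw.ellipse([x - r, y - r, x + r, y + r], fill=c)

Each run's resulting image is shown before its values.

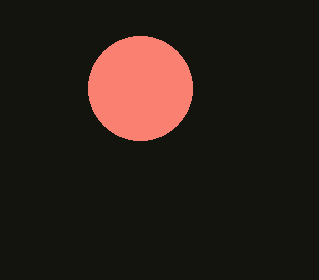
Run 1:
x = 140
y = 88
r = 52
c = 'salmon'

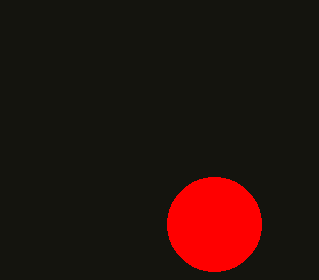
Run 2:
x = 214
y = 224
r = 47
c = 'red'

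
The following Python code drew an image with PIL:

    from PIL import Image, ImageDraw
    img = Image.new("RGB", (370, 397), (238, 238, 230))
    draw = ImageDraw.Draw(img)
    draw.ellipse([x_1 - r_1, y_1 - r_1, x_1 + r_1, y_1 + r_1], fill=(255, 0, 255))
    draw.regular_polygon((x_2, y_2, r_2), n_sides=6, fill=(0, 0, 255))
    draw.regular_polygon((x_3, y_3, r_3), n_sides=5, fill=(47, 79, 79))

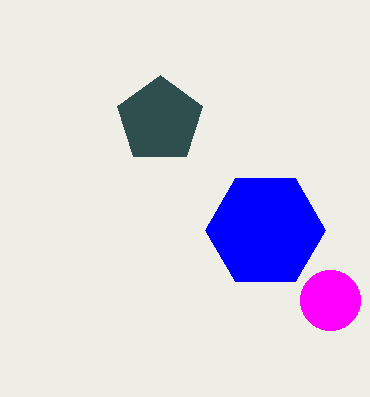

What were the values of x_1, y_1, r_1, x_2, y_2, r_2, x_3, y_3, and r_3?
x_1 = 330; y_1 = 300; r_1 = 30; x_2 = 265; y_2 = 230; r_2 = 60; x_3 = 160; y_3 = 120; r_3 = 45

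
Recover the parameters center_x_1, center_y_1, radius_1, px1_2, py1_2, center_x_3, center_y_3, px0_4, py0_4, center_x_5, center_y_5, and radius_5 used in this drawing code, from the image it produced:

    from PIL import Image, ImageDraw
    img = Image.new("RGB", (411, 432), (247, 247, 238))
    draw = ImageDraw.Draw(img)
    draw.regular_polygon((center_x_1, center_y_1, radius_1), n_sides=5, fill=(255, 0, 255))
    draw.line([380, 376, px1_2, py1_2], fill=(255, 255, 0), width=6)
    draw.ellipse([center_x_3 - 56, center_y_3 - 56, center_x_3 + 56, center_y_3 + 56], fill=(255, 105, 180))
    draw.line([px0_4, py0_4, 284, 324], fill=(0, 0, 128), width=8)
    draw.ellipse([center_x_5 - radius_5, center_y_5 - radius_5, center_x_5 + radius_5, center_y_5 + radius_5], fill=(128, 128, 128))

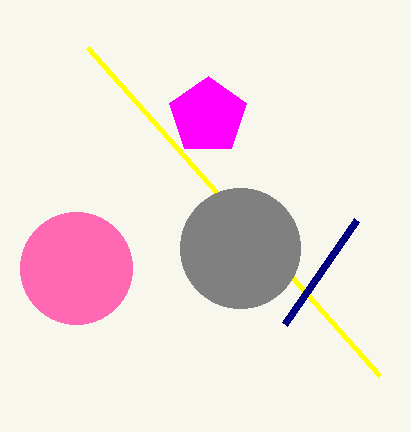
center_x_1 = 208, center_y_1 = 116, radius_1 = 40, px1_2 = 88, py1_2 = 48, center_x_3 = 76, center_y_3 = 268, px0_4 = 356, py0_4 = 220, center_x_5 = 240, center_y_5 = 248, radius_5 = 60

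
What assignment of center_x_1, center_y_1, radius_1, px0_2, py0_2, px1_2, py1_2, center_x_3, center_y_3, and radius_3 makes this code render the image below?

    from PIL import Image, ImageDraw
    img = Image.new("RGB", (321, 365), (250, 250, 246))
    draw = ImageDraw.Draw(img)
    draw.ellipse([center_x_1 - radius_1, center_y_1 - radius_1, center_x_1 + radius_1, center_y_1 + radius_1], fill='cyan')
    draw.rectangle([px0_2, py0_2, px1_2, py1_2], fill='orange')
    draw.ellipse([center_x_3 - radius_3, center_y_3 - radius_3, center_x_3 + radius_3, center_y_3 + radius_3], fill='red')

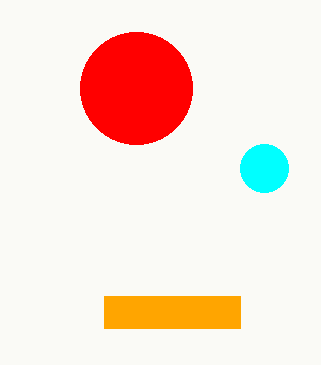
center_x_1 = 264, center_y_1 = 168, radius_1 = 24, px0_2 = 104, py0_2 = 296, px1_2 = 240, py1_2 = 328, center_x_3 = 136, center_y_3 = 88, radius_3 = 56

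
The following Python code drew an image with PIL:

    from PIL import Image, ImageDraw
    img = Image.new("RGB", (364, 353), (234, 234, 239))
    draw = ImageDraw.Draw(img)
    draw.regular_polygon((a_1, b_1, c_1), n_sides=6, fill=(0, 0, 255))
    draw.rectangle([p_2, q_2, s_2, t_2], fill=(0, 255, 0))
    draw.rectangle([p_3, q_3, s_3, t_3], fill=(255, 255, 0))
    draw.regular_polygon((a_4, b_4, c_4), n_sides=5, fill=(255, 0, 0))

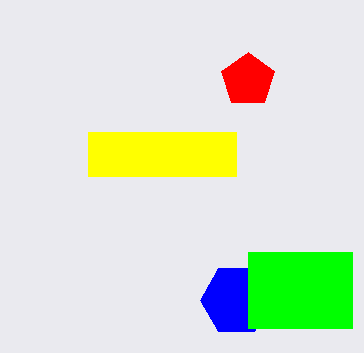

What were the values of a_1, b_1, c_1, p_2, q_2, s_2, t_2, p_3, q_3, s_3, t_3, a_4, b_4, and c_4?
a_1 = 236, b_1 = 300, c_1 = 36, p_2 = 248, q_2 = 252, s_2 = 352, t_2 = 328, p_3 = 88, q_3 = 132, s_3 = 236, t_3 = 176, a_4 = 248, b_4 = 80, c_4 = 28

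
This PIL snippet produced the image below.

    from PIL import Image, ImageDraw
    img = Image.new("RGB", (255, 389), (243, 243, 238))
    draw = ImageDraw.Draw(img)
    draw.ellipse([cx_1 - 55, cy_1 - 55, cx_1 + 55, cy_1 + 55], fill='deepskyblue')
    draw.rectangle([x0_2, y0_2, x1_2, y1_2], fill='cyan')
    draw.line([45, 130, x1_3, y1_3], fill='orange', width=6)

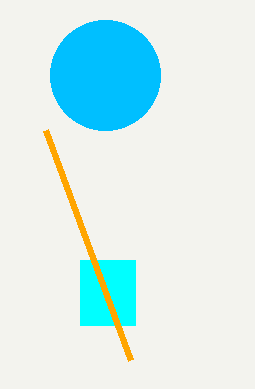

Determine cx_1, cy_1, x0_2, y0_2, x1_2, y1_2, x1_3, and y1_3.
cx_1 = 105; cy_1 = 75; x0_2 = 80; y0_2 = 260; x1_2 = 135; y1_2 = 325; x1_3 = 130; y1_3 = 360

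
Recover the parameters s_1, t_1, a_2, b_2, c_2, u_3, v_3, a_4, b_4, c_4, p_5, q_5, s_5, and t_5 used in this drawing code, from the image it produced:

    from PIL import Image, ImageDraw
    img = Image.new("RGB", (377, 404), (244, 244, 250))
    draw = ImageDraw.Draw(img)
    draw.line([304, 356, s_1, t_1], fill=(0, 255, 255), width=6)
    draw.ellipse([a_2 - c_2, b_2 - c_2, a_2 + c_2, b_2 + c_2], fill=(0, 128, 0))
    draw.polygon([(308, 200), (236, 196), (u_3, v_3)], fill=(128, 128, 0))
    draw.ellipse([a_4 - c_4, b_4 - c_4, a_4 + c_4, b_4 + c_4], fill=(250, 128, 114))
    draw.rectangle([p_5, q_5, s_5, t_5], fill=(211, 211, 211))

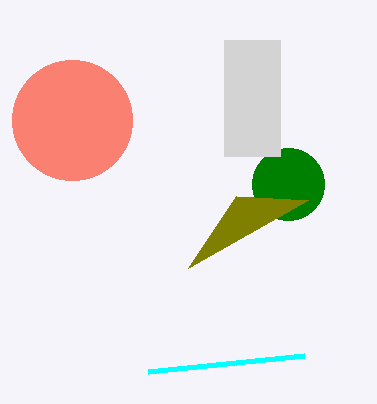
s_1 = 148, t_1 = 372, a_2 = 288, b_2 = 184, c_2 = 36, u_3 = 188, v_3 = 268, a_4 = 72, b_4 = 120, c_4 = 60, p_5 = 224, q_5 = 40, s_5 = 280, t_5 = 156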